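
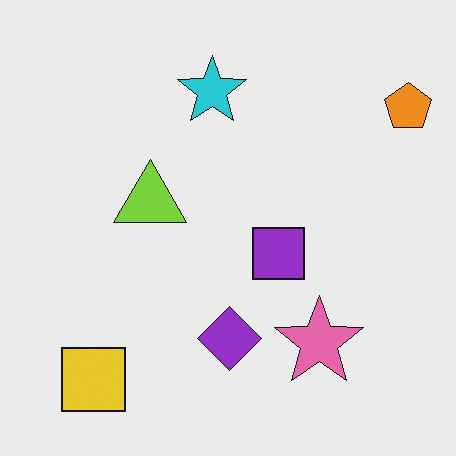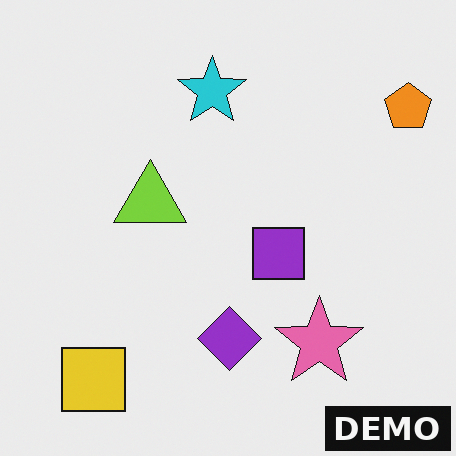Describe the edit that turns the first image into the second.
The transformation is: watermarked with the text "DEMO" in the lower-right corner.

A dark label reading "DEMO" appears in the lower-right corner.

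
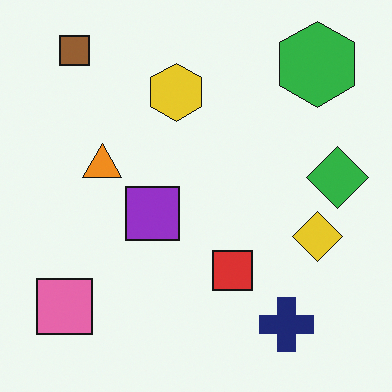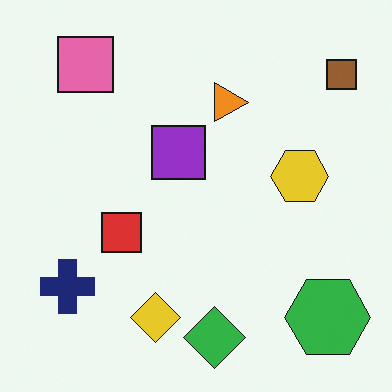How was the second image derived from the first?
Rotated 90° clockwise.

The brown square sits in the top-left of the first image and the top-right of the second — consistent with a whole-image 90° clockwise rotation.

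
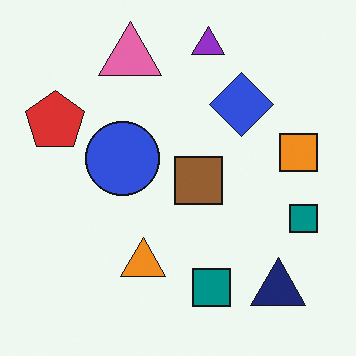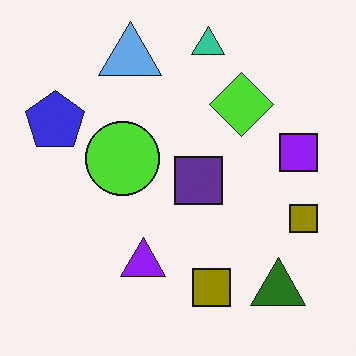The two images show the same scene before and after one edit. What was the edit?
It was hue-shifted through roughly half the color wheel.

Every shape's color has rotated by the same amount around the hue wheel — a uniform hue shift.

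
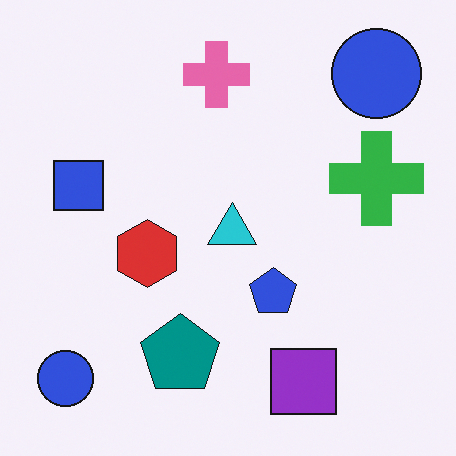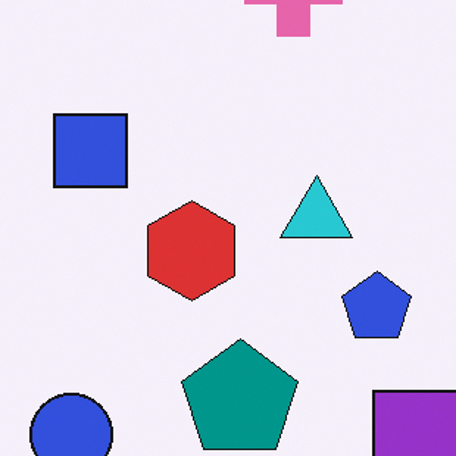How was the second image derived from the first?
The transformation is: cropped slightly and scaled back up.

The visible shapes are larger and the field of view is narrower; shapes near the original edges may be partly or wholly outside the frame — a crop-and-rescale.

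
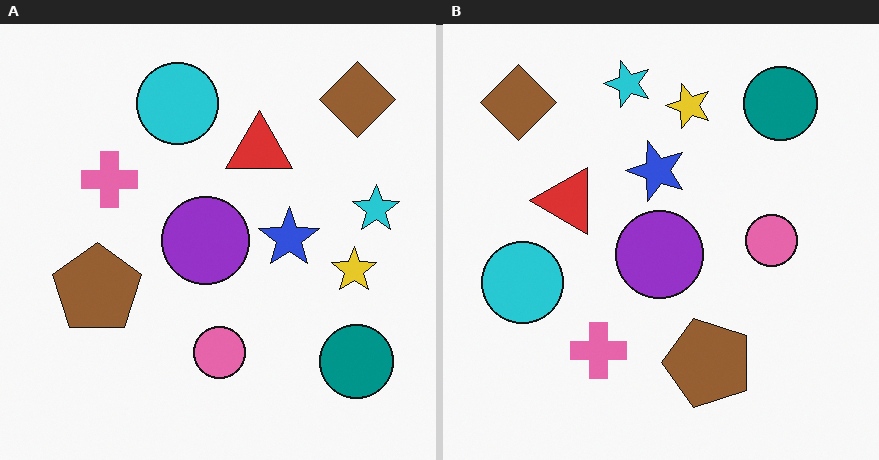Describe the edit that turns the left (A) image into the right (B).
It was rotated 90° counter-clockwise.

The brown diamond sits in the top-right of the left (A) image and the top-left of the right (B) — consistent with a whole-image 90° counter-clockwise rotation.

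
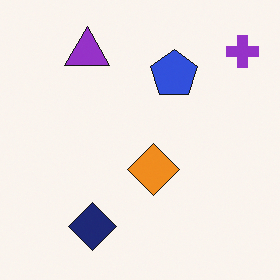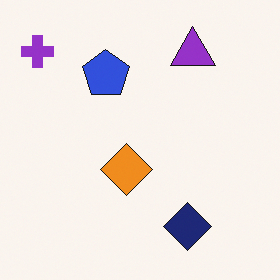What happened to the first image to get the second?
Flipped horizontally (left ↔ right).

The purple cross is in the top-right of the first image and the top-left of the second — shapes on opposite sides of the vertical midline have swapped in a mirror flip.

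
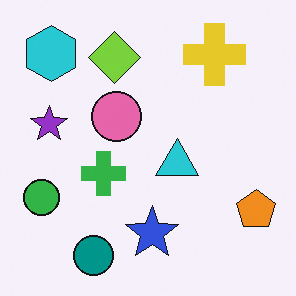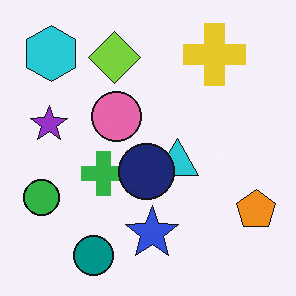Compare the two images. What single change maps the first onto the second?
It was overlaid with an additional navy circle.

A navy circle appears in the second image that is absent from the first.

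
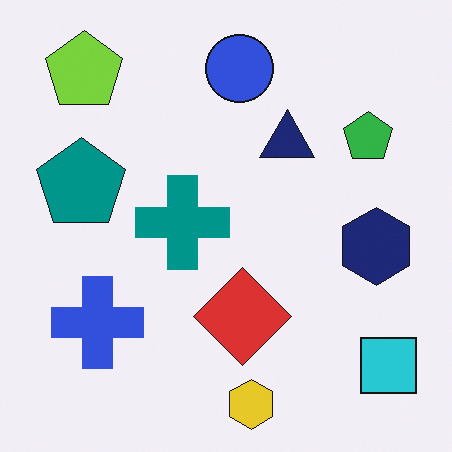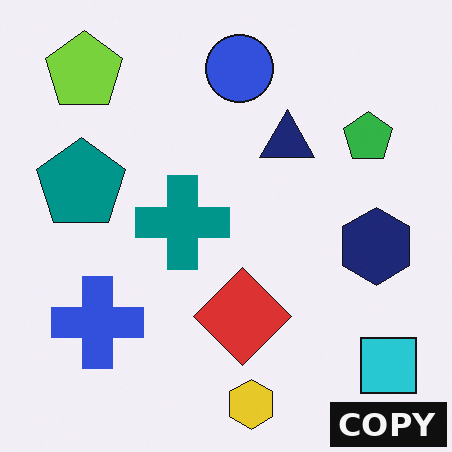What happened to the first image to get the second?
Watermarked with the text "COPY" in the lower-right corner.

A dark label reading "COPY" appears in the lower-right corner.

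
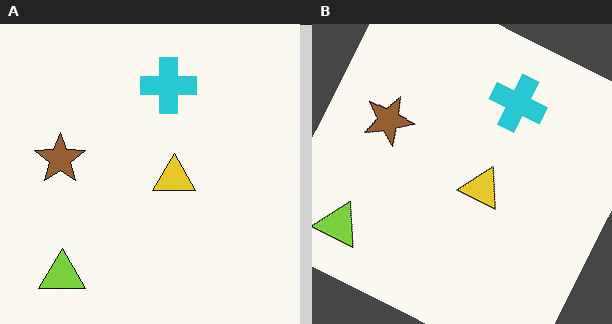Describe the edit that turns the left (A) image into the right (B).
Rotated clockwise by a clearly visible amount.

Every shape is tilted by the same angle and the image corners show triangular fill wedges — a whole-image rotation by a non-right angle.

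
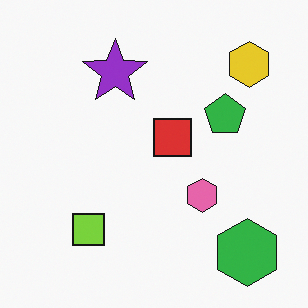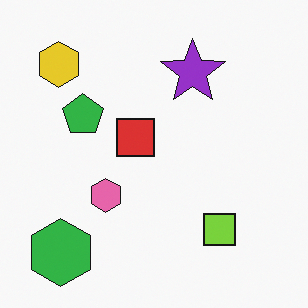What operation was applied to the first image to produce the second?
The second image is the first flipped horizontally (left ↔ right).

The yellow hexagon is in the top-right of the first image and the top-left of the second — shapes on opposite sides of the vertical midline have swapped in a mirror flip.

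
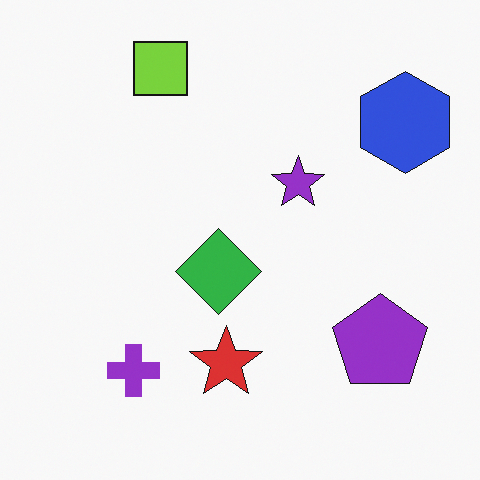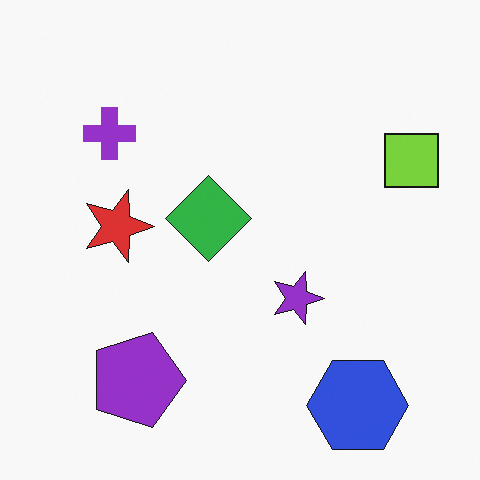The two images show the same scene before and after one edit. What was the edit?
The image was rotated 90° clockwise.

The blue hexagon sits in the top-right of the first image and the bottom-right of the second — consistent with a whole-image 90° clockwise rotation.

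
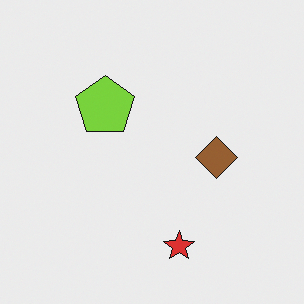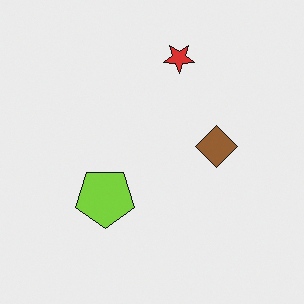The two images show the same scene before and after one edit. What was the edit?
This is the original image flipped vertically (top ↔ bottom).

The red star is in the bottom of the first image and the top of the second — shapes on opposite sides of the horizontal midline have swapped in a mirror flip.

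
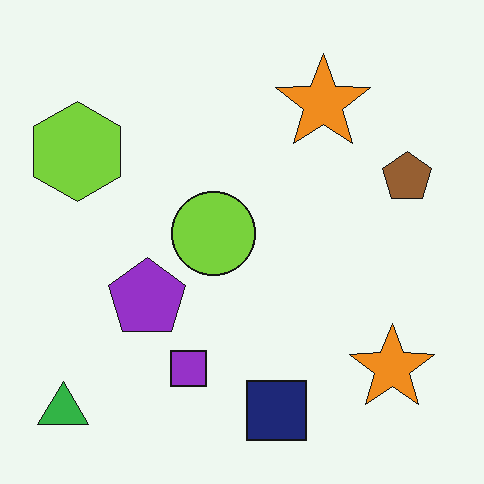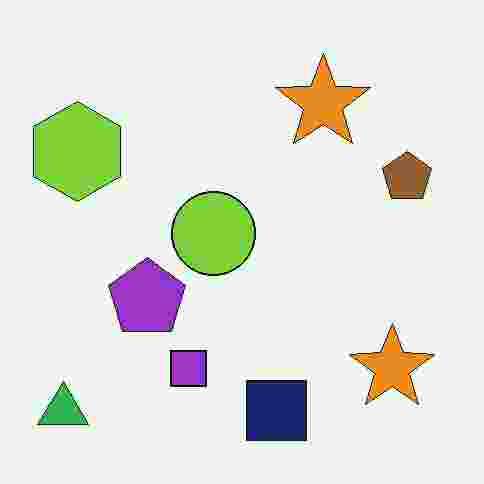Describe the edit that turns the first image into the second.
Degraded with heavy JPEG compression.

Blocky 8×8 compression artifacts appear around shape edges and the flat background shows ringing — characteristic JPEG degradation.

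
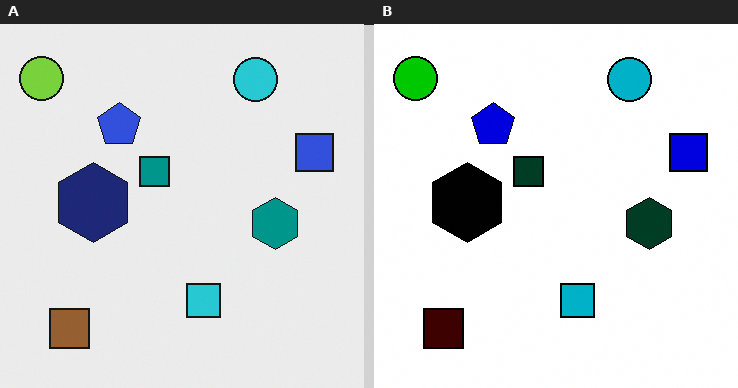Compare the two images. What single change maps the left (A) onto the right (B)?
The right (B) image is the left (A) boosted in contrast.

Tones are pushed away from mid-grey across the whole image — a global contrast change.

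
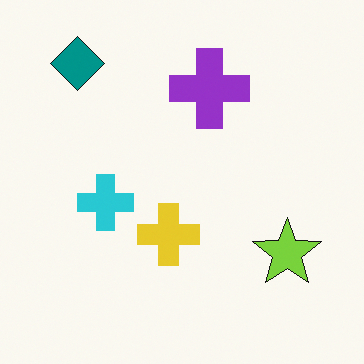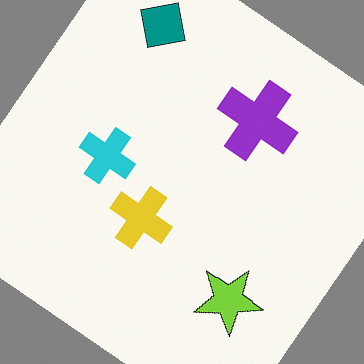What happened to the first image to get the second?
Rotated clockwise by a large amount — several tens of degrees.

Every shape is tilted by the same angle and the image corners show triangular fill wedges — a whole-image rotation by a non-right angle.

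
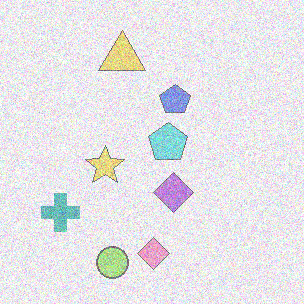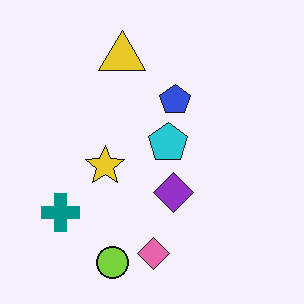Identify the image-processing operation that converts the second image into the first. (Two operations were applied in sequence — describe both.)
It was washed out (contrast reduced), then degraded with moderate additive noise.

Tones are pushed toward mid-grey across the whole image — a global contrast change. Random speckle covers the whole image, including the flat background.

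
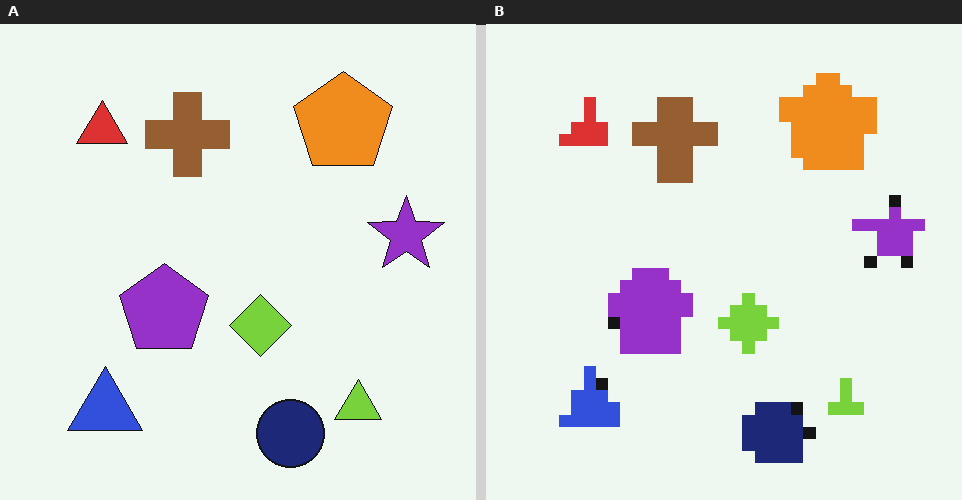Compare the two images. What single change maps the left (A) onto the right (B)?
The right (B) image is the left (A) heavily pixelated into large blocks.

Shapes are reduced to large square blocks; fine edges and outlines are lost — a downscale-then-upscale (mosaic) effect.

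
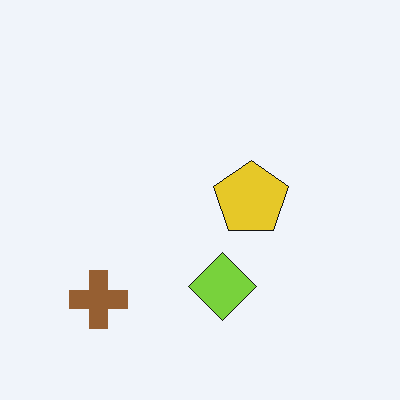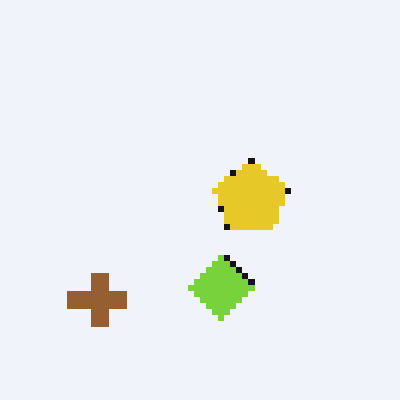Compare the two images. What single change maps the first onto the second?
Pixelated into visible square blocks.

Shapes are reduced to large square blocks; fine edges and outlines are lost — a downscale-then-upscale (mosaic) effect.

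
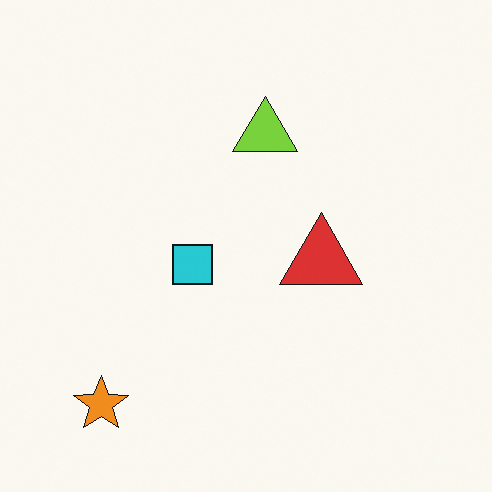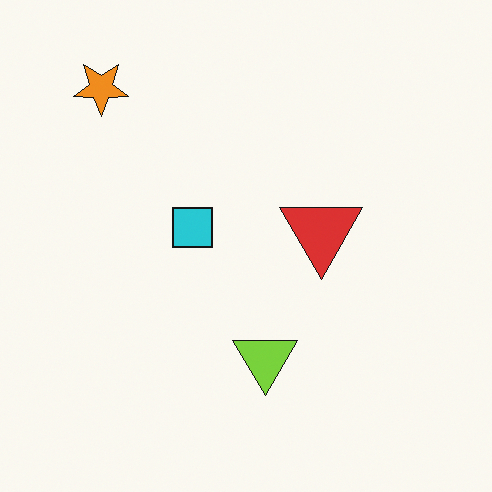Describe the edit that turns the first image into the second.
The transformation is: flipped vertically (top ↔ bottom).

The orange star is in the bottom-left of the first image and the top-left of the second — shapes on opposite sides of the horizontal midline have swapped in a mirror flip.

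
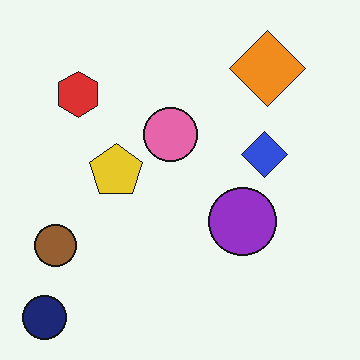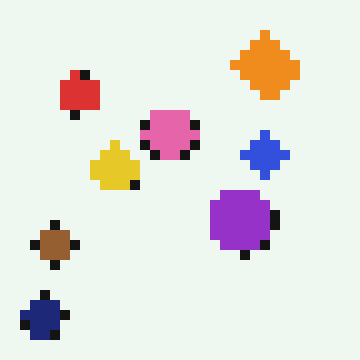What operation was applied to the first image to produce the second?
This is the original image coarsely pixelated.

Shapes are reduced to large square blocks; fine edges and outlines are lost — a downscale-then-upscale (mosaic) effect.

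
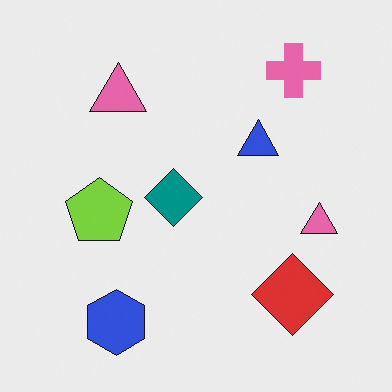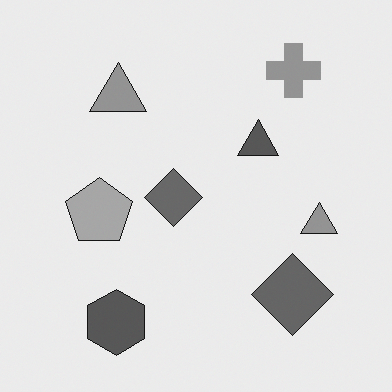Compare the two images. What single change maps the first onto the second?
It was converted to grayscale.

All color is removed — every shape is now a shade of grey.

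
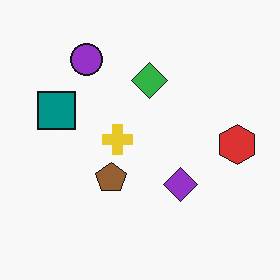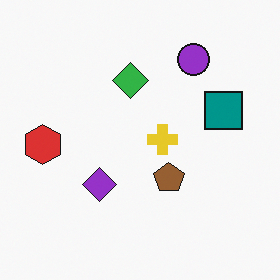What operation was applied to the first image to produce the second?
Flipped horizontally (left ↔ right).

The red hexagon is in the right of the first image and the left of the second — shapes on opposite sides of the vertical midline have swapped in a mirror flip.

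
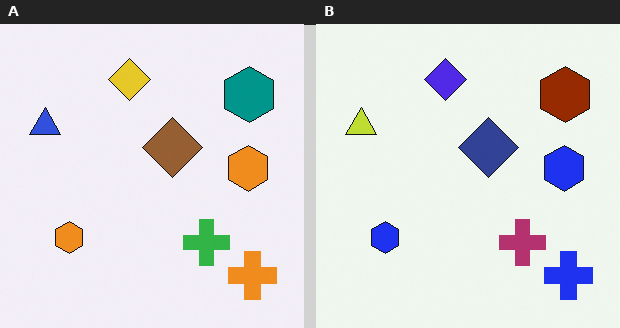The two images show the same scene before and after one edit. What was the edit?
The transformation is: hue-shifted by a large amount.

Every shape's color has rotated by the same amount around the hue wheel — a uniform hue shift.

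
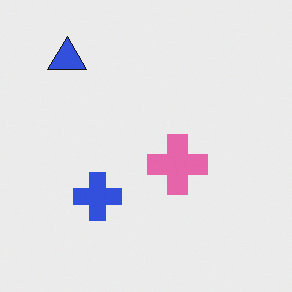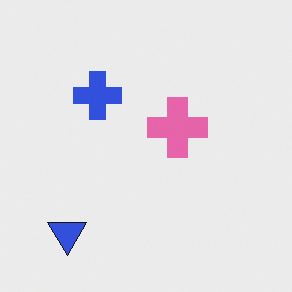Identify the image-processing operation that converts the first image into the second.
The second image is the first flipped vertically (top ↔ bottom).

The blue triangle is in the top-left of the first image and the bottom-left of the second — shapes on opposite sides of the horizontal midline have swapped in a mirror flip.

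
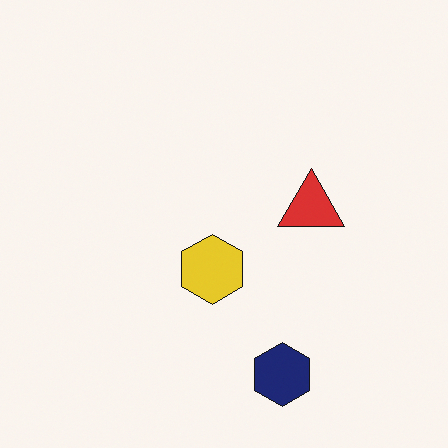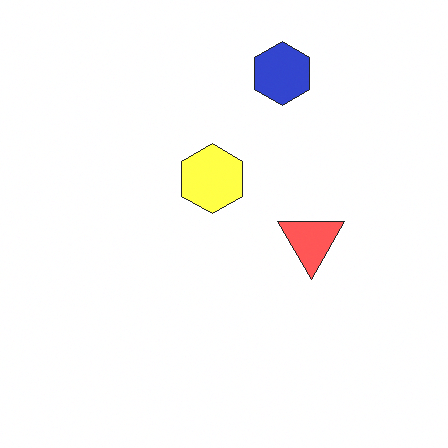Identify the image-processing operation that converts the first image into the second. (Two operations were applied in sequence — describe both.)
It was flipped vertically (top ↔ bottom), then noticeably brightened.

The navy hexagon is in the bottom of the first image and the top of the second — shapes on opposite sides of the horizontal midline have swapped in a mirror flip. Every pixel — background and shapes alike — is uniformly brightened.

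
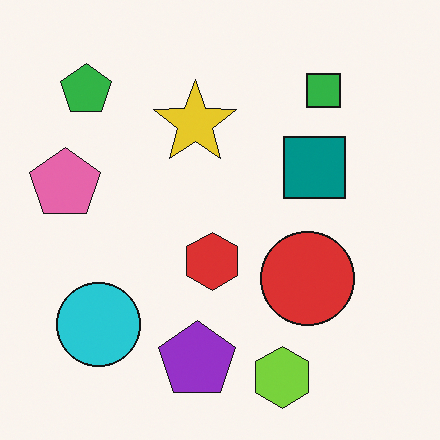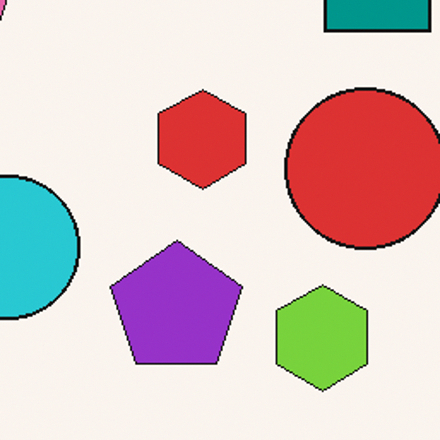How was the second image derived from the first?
The transformation is: cropped to a noticeably smaller region and rescaled.

The visible shapes are larger and the field of view is narrower; shapes near the original edges may be partly or wholly outside the frame — a crop-and-rescale.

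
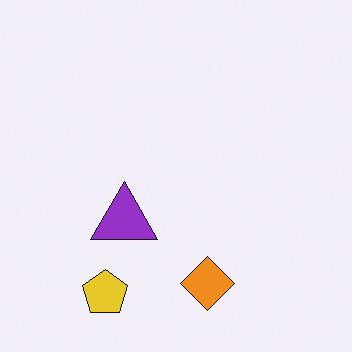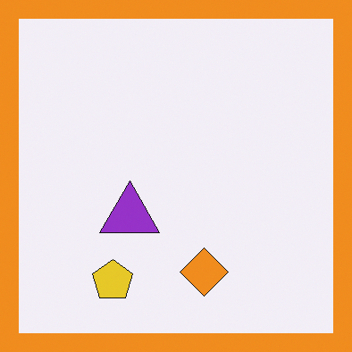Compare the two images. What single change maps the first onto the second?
It was framed with a orange border.

A solid orange frame runs around the edge of the second image, with the content slightly shrunk inside it.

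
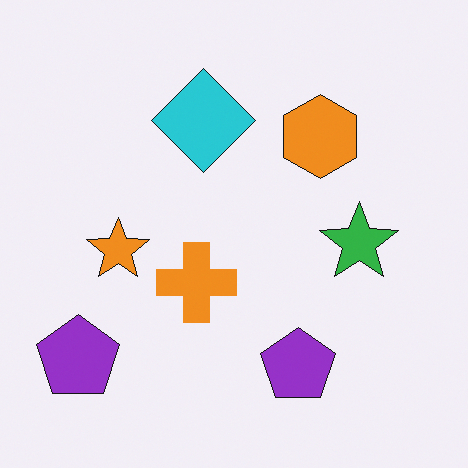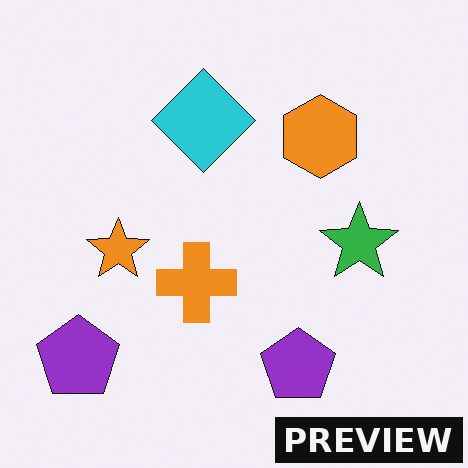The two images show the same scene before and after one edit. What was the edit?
Watermarked with the text "PREVIEW" in the lower-right corner.

A dark label reading "PREVIEW" appears in the lower-right corner.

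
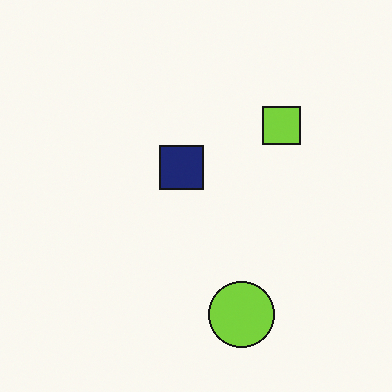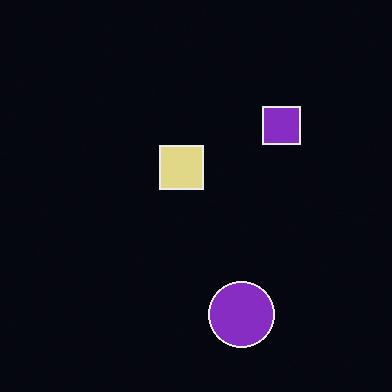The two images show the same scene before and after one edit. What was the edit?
This is the original image color-inverted (negative).

The light background has become dark and every shape's color is its complement — a photographic negative.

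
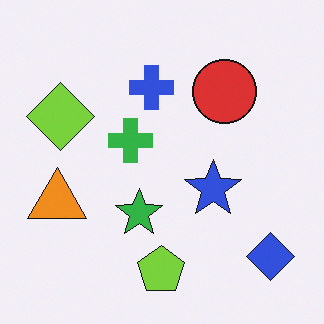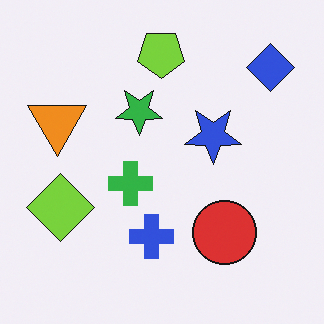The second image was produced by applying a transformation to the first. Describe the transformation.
Flipped vertically (top ↔ bottom).

The lime pentagon is in the bottom of the first image and the top of the second — shapes on opposite sides of the horizontal midline have swapped in a mirror flip.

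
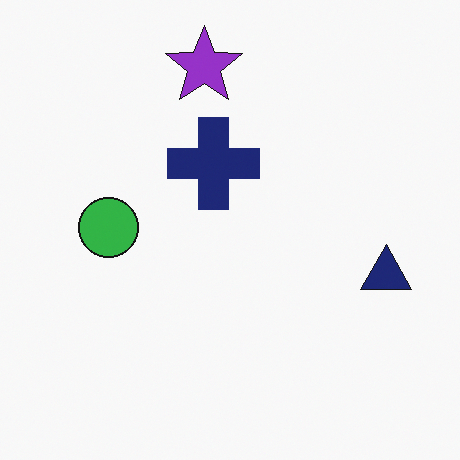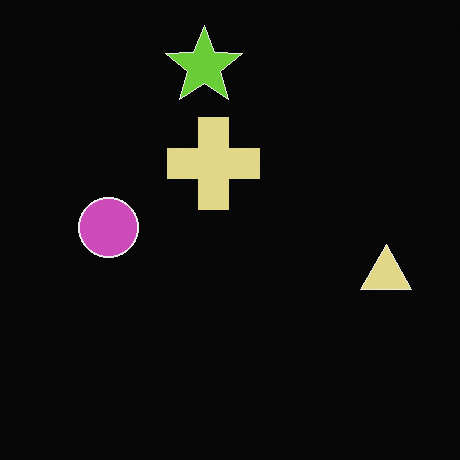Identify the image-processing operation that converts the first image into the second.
The image was color-inverted (negative).

The light background has become dark and every shape's color is its complement — a photographic negative.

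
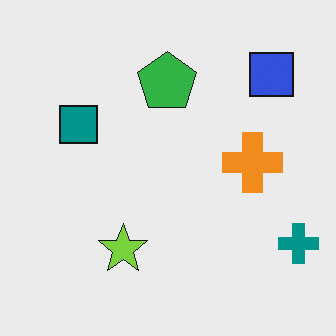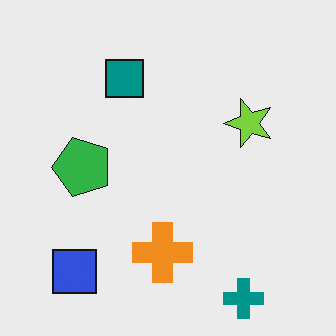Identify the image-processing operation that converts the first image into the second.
The second image is the first transposed (reflected across the top-left ↔ bottom-right diagonal).

Shapes have swapped their row and column positions — what was in the top-right is now in the bottom-left — a diagonal reflection.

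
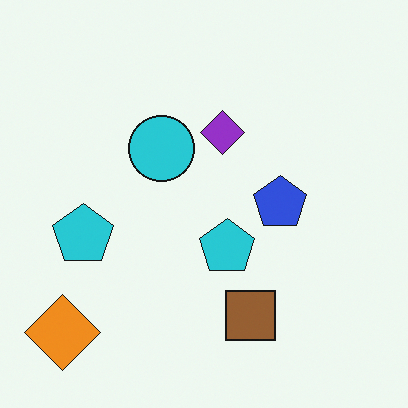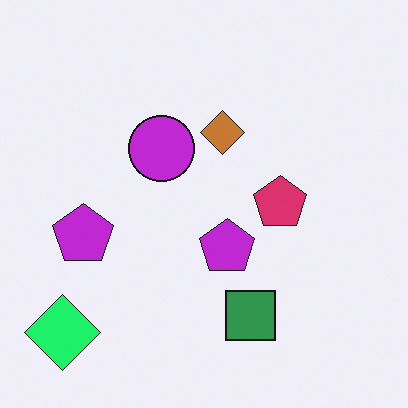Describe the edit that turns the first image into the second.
This is the original image hue-shifted by a moderate amount.

Every shape's color has rotated by the same amount around the hue wheel — a uniform hue shift.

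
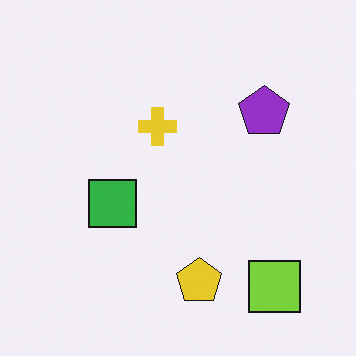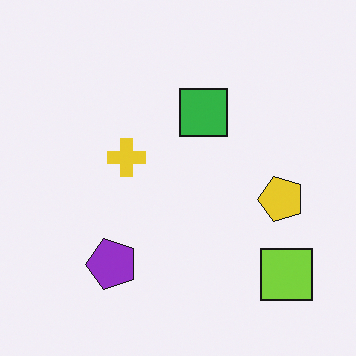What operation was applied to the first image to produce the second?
The transformation is: transposed (reflected across the top-left ↔ bottom-right diagonal).

Shapes have swapped their row and column positions — what was in the top-right is now in the bottom-left — a diagonal reflection.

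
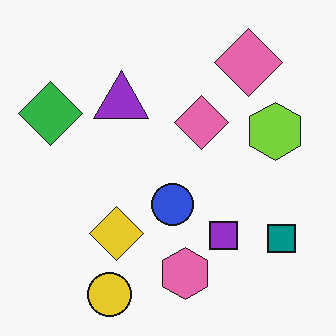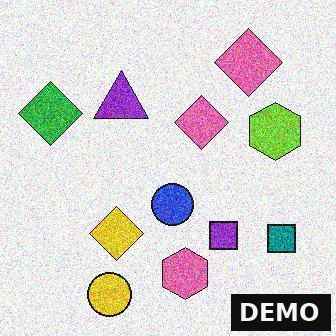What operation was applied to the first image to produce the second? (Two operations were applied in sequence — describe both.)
This is the original image degraded with a thick layer of grain, then watermarked with the text "DEMO" in the lower-right corner.

Random speckle covers the whole image, including the flat background. A dark label reading "DEMO" appears in the lower-right corner.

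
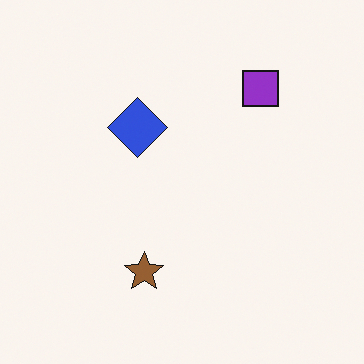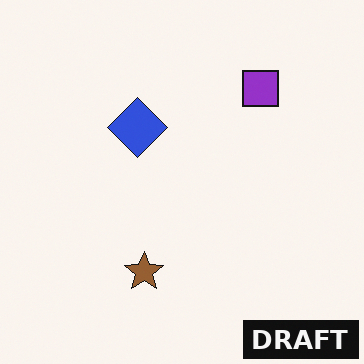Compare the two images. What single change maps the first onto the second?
Watermarked with the text "DRAFT" in the lower-right corner.

A dark label reading "DRAFT" appears in the lower-right corner.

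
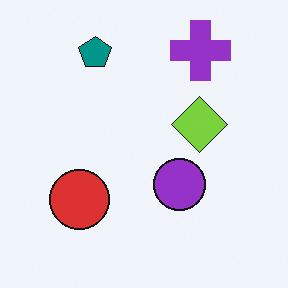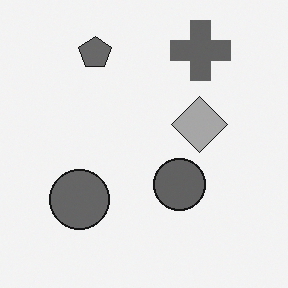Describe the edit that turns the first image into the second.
The image was converted to grayscale.

All color is removed — every shape is now a shade of grey.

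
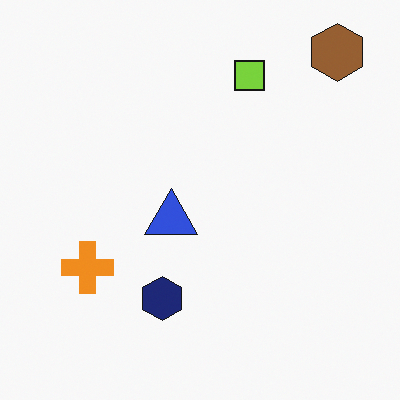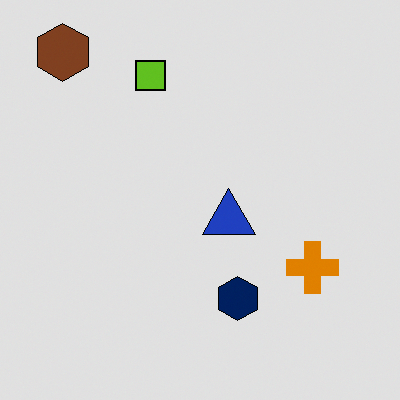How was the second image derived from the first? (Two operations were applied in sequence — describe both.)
The transformation is: flipped horizontally (left ↔ right), then moderately posterized.

The brown hexagon is in the top-right of the first image and the top-left of the second — shapes on opposite sides of the vertical midline have swapped in a mirror flip. Each flat color has snapped to a coarser quantized level — most visibly, the near-white background has dropped to a flat grey.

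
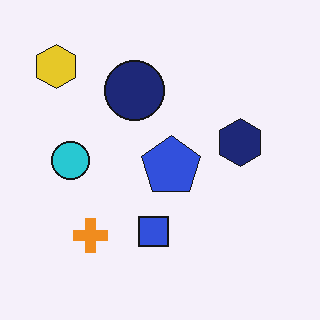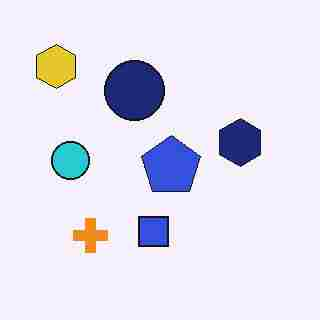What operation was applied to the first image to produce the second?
This is the original image degraded with heavy JPEG compression.

Blocky 8×8 compression artifacts appear around shape edges and the flat background shows ringing — characteristic JPEG degradation.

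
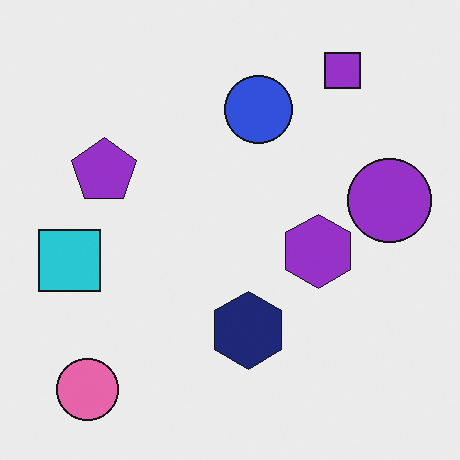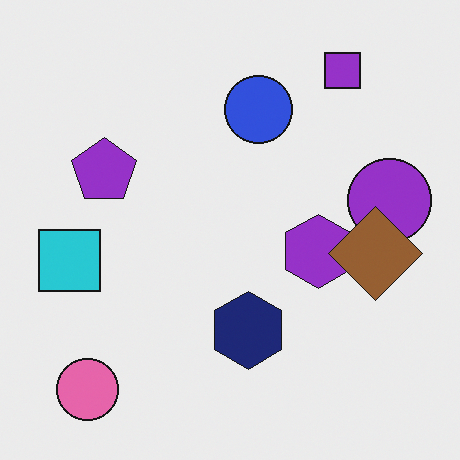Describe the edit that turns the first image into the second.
The image was overlaid with an additional brown diamond.

A brown diamond appears in the second image that is absent from the first.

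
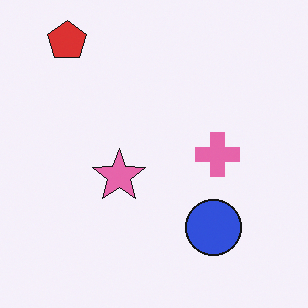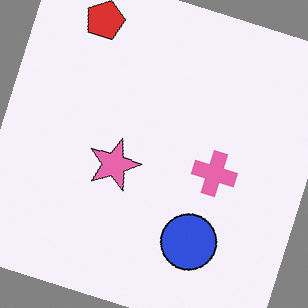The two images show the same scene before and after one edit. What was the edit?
This is the original image rotated clockwise by a clearly visible amount.

Every shape is tilted by the same angle and the image corners show triangular fill wedges — a whole-image rotation by a non-right angle.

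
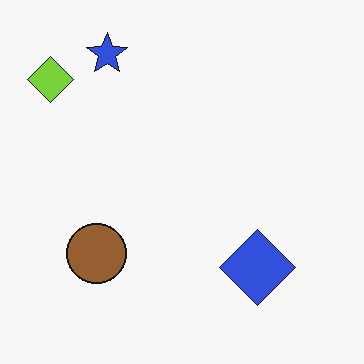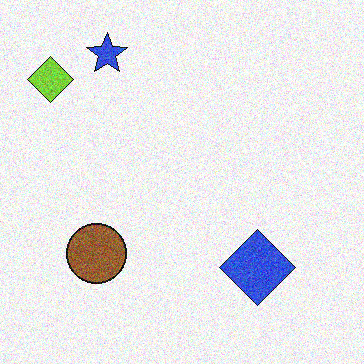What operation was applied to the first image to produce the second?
This is the original image degraded with visible gaussian noise.

Random speckle covers the whole image, including the flat background.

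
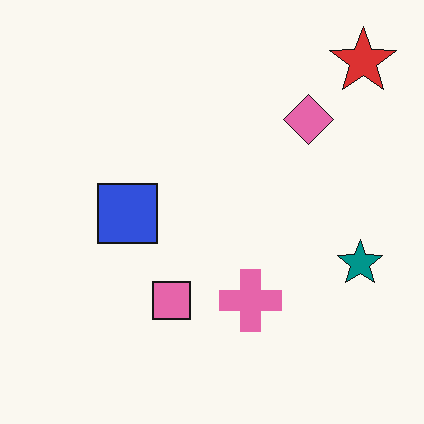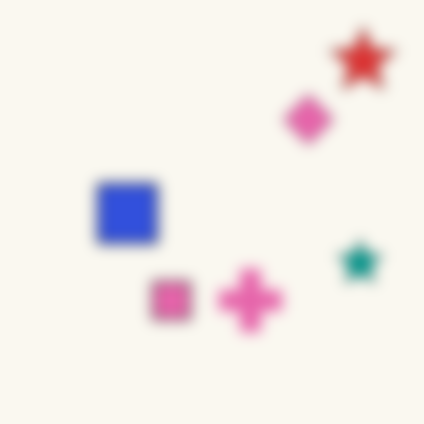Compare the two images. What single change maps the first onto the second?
The image was strongly gaussian-blurred.

Shape edges and outlines are uniformly softened across the whole image.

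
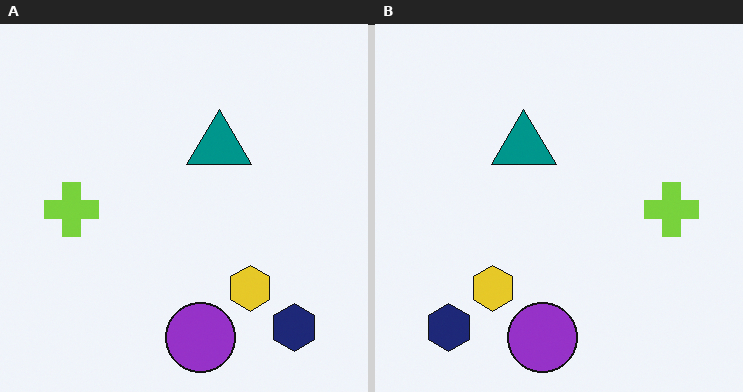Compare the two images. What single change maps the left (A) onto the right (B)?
This is the original image flipped horizontally (left ↔ right).

The lime cross is in the left of the left (A) image and the right of the right (B) — shapes on opposite sides of the vertical midline have swapped in a mirror flip.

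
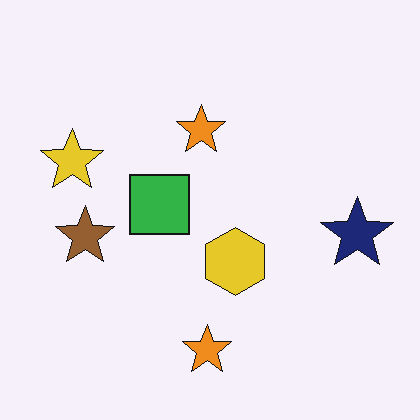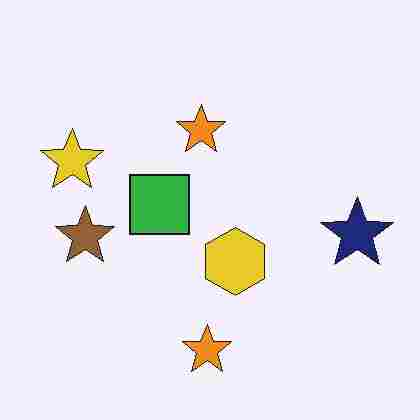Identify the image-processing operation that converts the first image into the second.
The second image is the first heavily JPEG-compressed with obvious blocking artifacts.

Blocky 8×8 compression artifacts appear around shape edges and the flat background shows ringing — characteristic JPEG degradation.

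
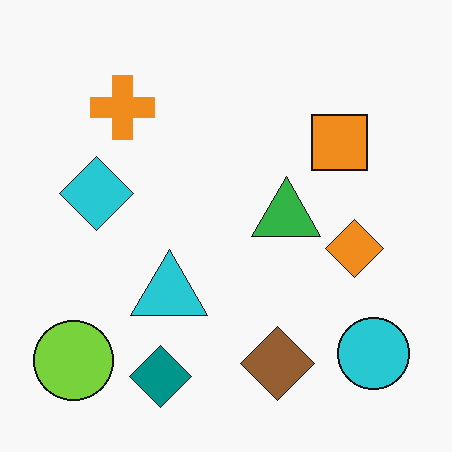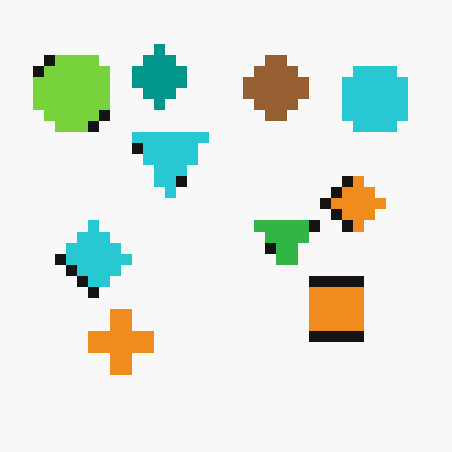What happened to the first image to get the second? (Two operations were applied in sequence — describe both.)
The image was coarsely pixelated, then flipped vertically (top ↔ bottom).

Shapes are reduced to large square blocks; fine edges and outlines are lost — a downscale-then-upscale (mosaic) effect. The teal diamond is in the bottom of the first image and the top of the second — shapes on opposite sides of the horizontal midline have swapped in a mirror flip.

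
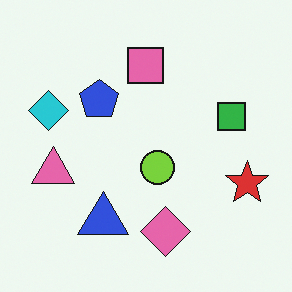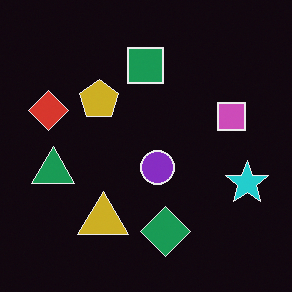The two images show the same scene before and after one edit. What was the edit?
The transformation is: color-inverted (negative).

The light background has become dark and every shape's color is its complement — a photographic negative.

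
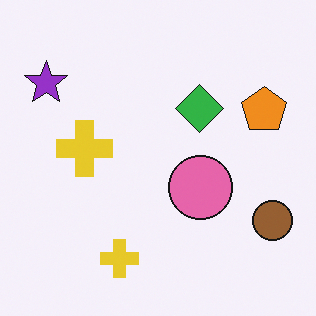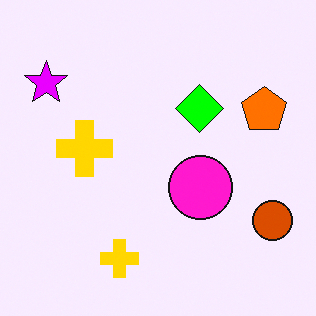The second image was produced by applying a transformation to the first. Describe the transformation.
The transformation is: heavily oversaturated.

All colors are more vivid — a global saturation change.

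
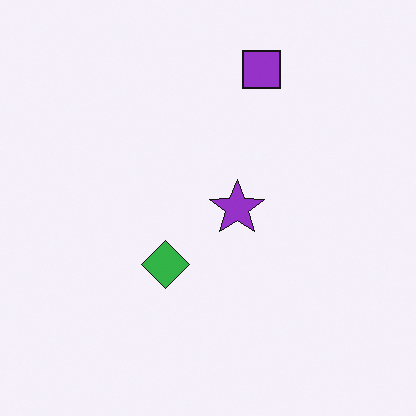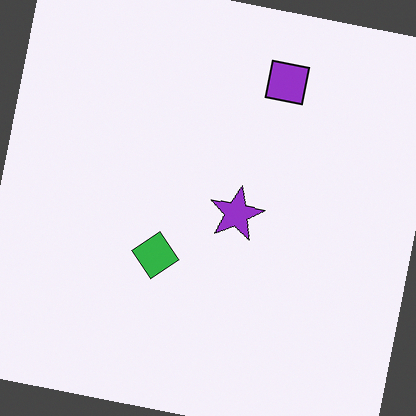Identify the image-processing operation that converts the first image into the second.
The image was rotated clockwise by a few degrees.

Every shape is tilted by the same angle and the image corners show triangular fill wedges — a whole-image rotation by a non-right angle.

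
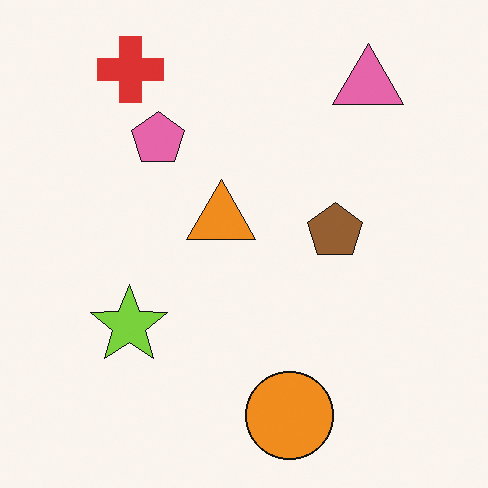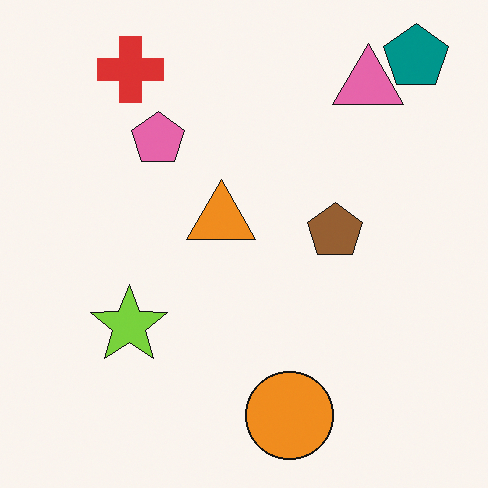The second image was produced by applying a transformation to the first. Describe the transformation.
The second image is the first overlaid with an additional teal pentagon.

A teal pentagon appears in the second image that is absent from the first.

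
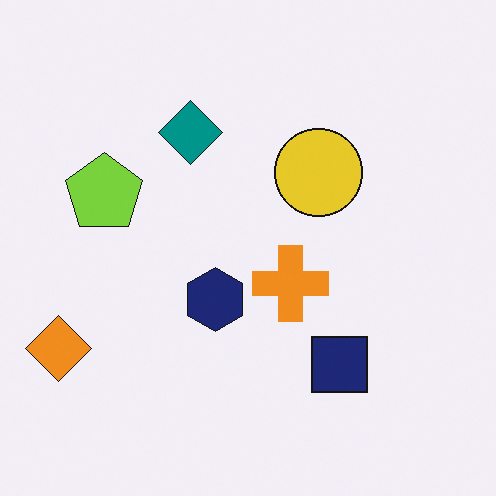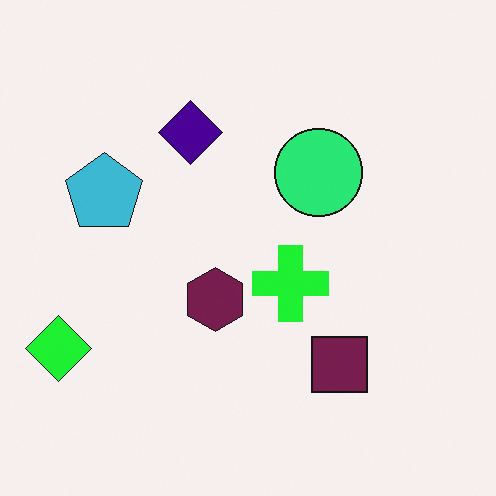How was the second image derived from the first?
It was hue-shifted through roughly a third of the color wheel.

Every shape's color has rotated by the same amount around the hue wheel — a uniform hue shift.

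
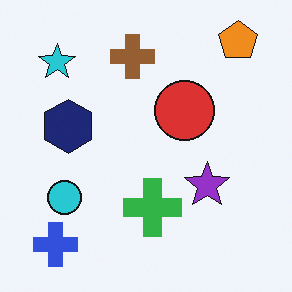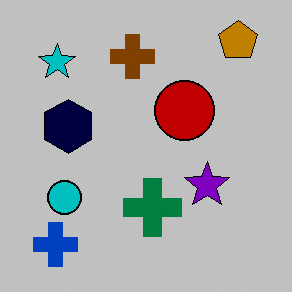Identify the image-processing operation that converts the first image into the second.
The transformation is: aggressively posterized.

Each flat color has snapped to a coarser quantized level — most visibly, the near-white background has dropped to a flat grey.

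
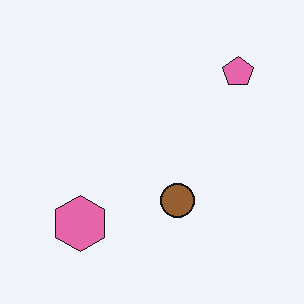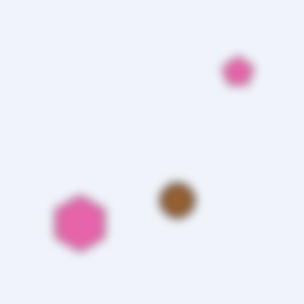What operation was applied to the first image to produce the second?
The second image is the first strongly gaussian-blurred.

Shape edges and outlines are uniformly softened across the whole image.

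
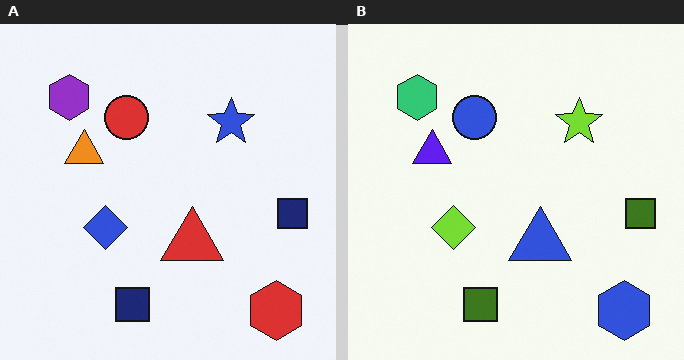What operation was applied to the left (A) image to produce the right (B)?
It was hue-shifted by a large amount.

Every shape's color has rotated by the same amount around the hue wheel — a uniform hue shift.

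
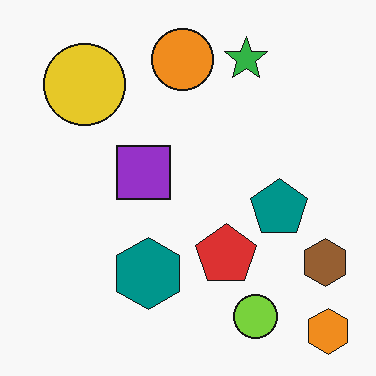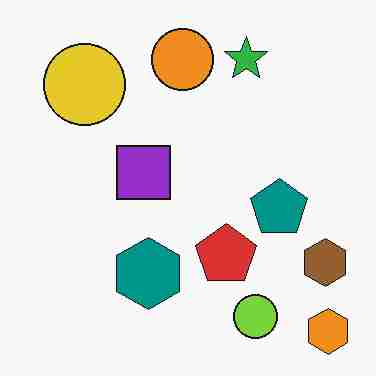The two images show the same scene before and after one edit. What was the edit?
It was degraded with heavy JPEG compression.

Blocky 8×8 compression artifacts appear around shape edges and the flat background shows ringing — characteristic JPEG degradation.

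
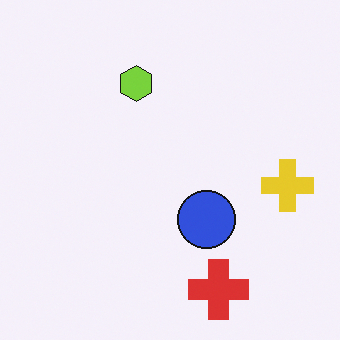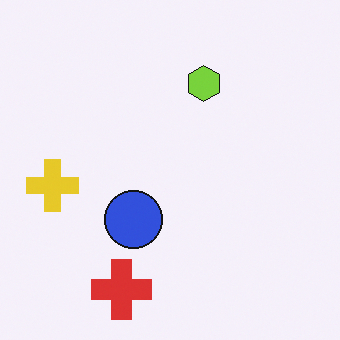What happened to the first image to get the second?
The transformation is: flipped horizontally (left ↔ right).

The yellow cross is in the right of the first image and the left of the second — shapes on opposite sides of the vertical midline have swapped in a mirror flip.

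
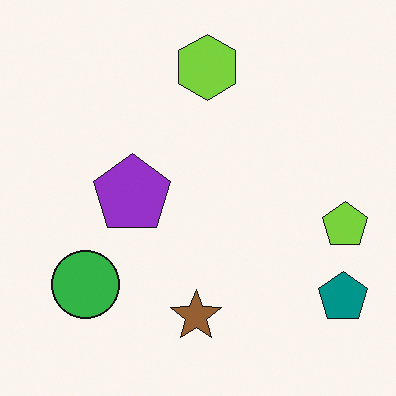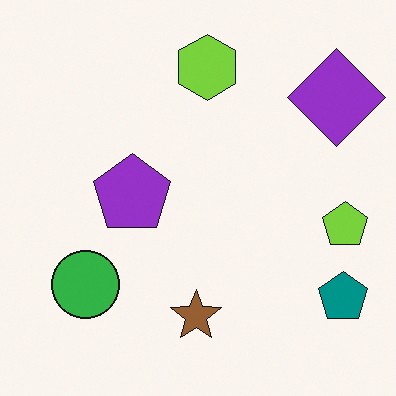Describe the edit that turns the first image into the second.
This is the original image overlaid with an additional purple diamond.

A purple diamond appears in the second image that is absent from the first.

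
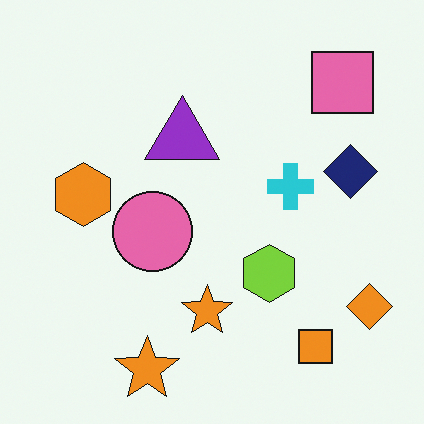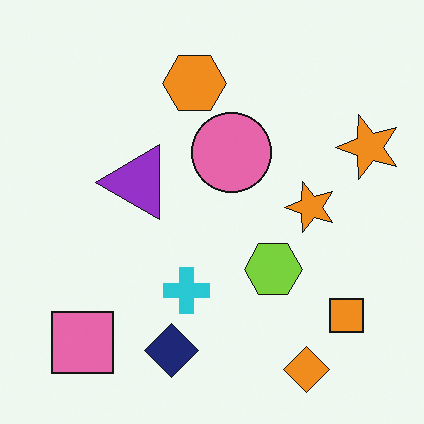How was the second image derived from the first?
The second image is the first transposed (reflected across the top-left ↔ bottom-right diagonal).

Shapes have swapped their row and column positions — what was in the top-right is now in the bottom-left — a diagonal reflection.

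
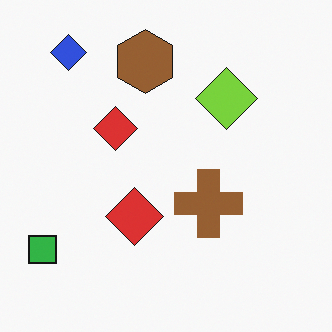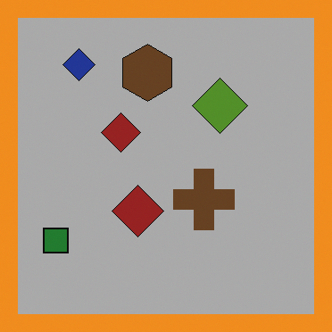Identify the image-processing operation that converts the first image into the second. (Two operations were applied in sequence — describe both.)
The second image is the first substantially darkened, then framed with a orange border.

Every pixel — background and shapes alike — is uniformly darkened. A solid orange frame runs around the edge of the second image, with the content slightly shrunk inside it.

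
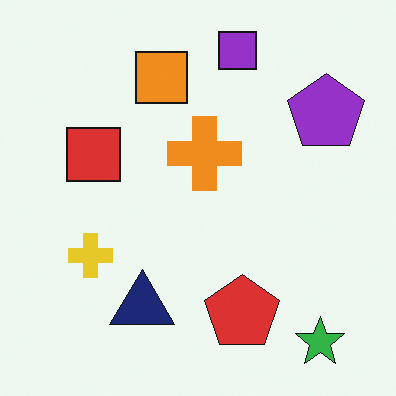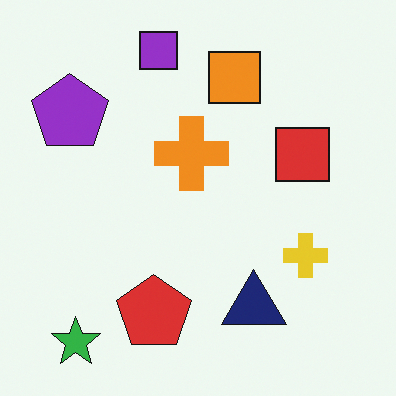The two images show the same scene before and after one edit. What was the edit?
The second image is the first flipped horizontally (left ↔ right).

The purple pentagon is in the top-right of the first image and the top-left of the second — shapes on opposite sides of the vertical midline have swapped in a mirror flip.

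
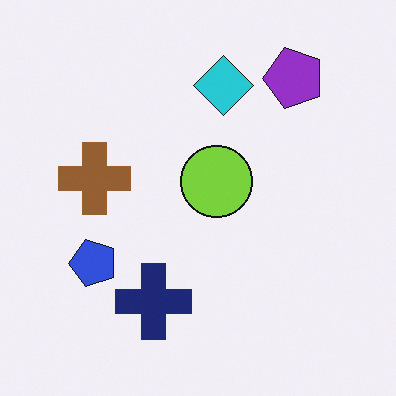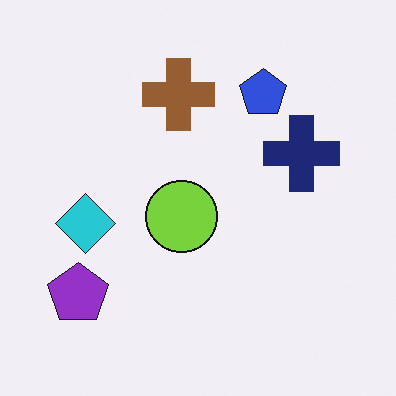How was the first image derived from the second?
The image was transposed (reflected across the top-left ↔ bottom-right diagonal).

Shapes have swapped their row and column positions — what was in the top-right is now in the bottom-left — a diagonal reflection.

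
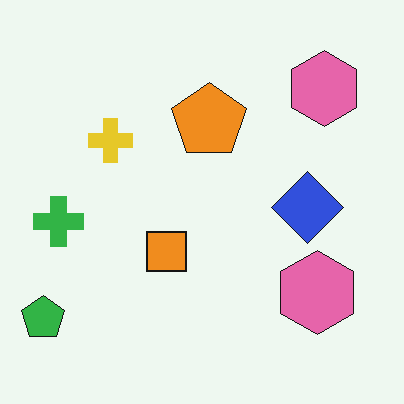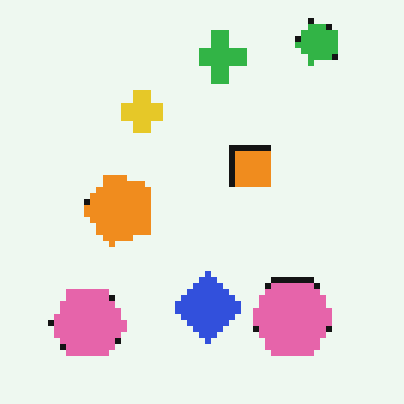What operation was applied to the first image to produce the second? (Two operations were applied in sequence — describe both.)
This is the original image transposed (reflected across the top-left ↔ bottom-right diagonal), then pixelated into visible square blocks.

Shapes have swapped their row and column positions — what was in the top-right is now in the bottom-left — a diagonal reflection. Shapes are reduced to large square blocks; fine edges and outlines are lost — a downscale-then-upscale (mosaic) effect.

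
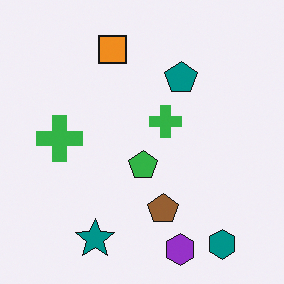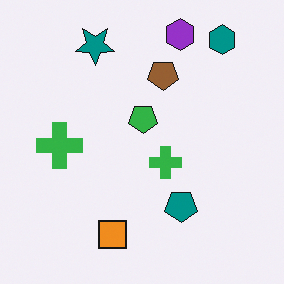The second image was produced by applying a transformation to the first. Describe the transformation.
This is the original image flipped vertically (top ↔ bottom).

The purple hexagon is in the bottom of the first image and the top of the second — shapes on opposite sides of the horizontal midline have swapped in a mirror flip.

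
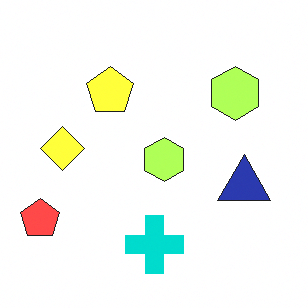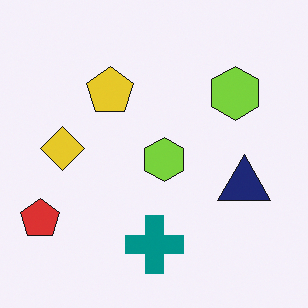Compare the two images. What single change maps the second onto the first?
This is the original image noticeably brightened.

Every pixel — background and shapes alike — is uniformly brightened.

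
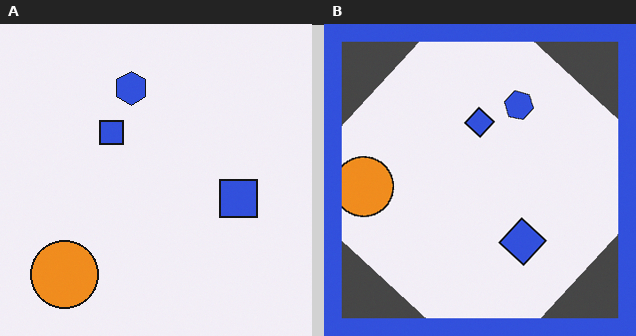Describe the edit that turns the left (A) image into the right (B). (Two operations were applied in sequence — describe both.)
This is the original image rotated clockwise by a large amount — several tens of degrees, then framed with a blue border.

Every shape is tilted by the same angle and the image corners show triangular fill wedges — a whole-image rotation by a non-right angle. A solid blue frame runs around the edge of the right (B) image, with the content slightly shrunk inside it.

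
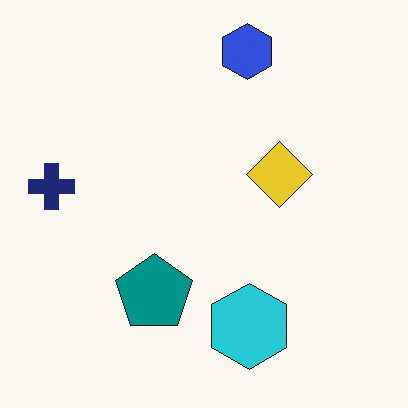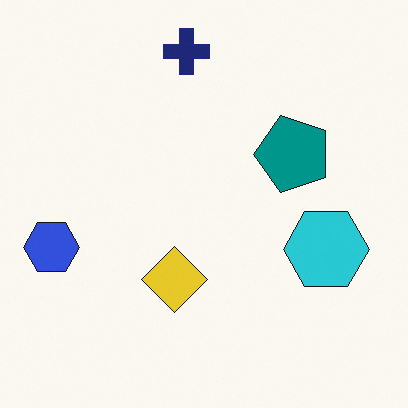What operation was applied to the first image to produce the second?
Transposed (reflected across the top-left ↔ bottom-right diagonal).

Shapes have swapped their row and column positions — what was in the top-right is now in the bottom-left — a diagonal reflection.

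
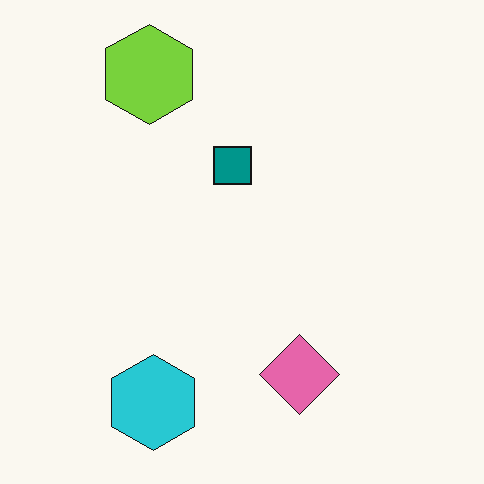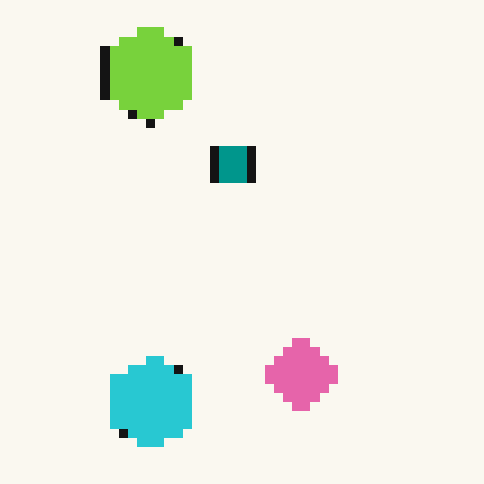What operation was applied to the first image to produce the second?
The second image is the first coarsely pixelated.

Shapes are reduced to large square blocks; fine edges and outlines are lost — a downscale-then-upscale (mosaic) effect.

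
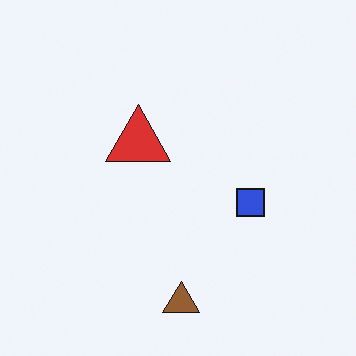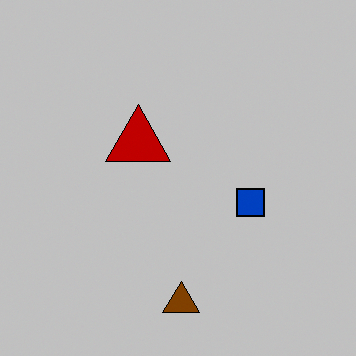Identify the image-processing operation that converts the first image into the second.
The image was aggressively posterized.

Each flat color has snapped to a coarser quantized level — most visibly, the near-white background has dropped to a flat grey.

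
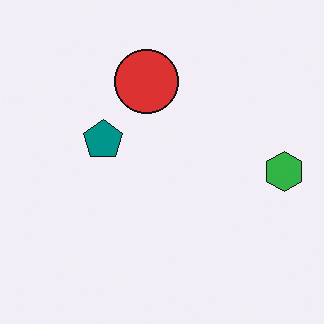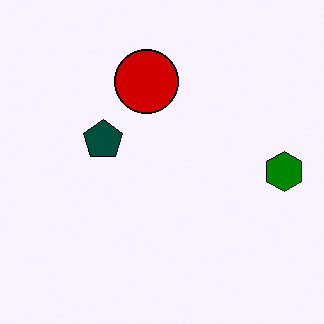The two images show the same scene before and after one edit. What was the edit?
It was given much higher contrast.

Tones are pushed away from mid-grey across the whole image — a global contrast change.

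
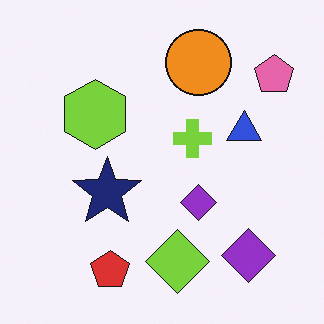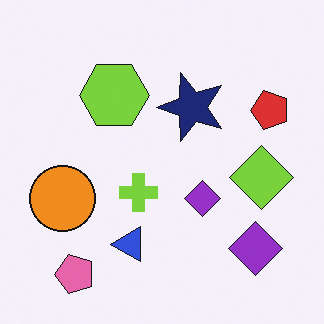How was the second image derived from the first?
It was transposed (reflected across the top-left ↔ bottom-right diagonal).

Shapes have swapped their row and column positions — what was in the top-right is now in the bottom-left — a diagonal reflection.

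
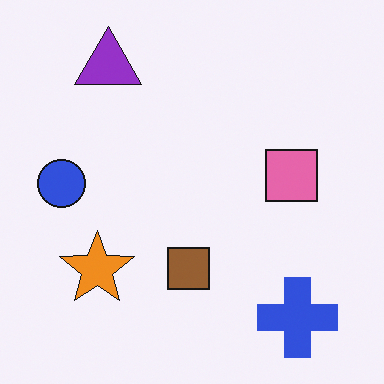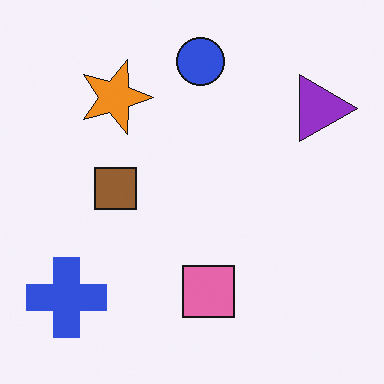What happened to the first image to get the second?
The transformation is: rotated 90° clockwise.

The blue cross sits in the bottom-right of the first image and the bottom-left of the second — consistent with a whole-image 90° clockwise rotation.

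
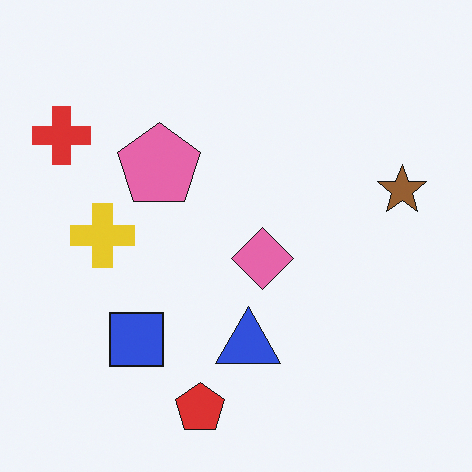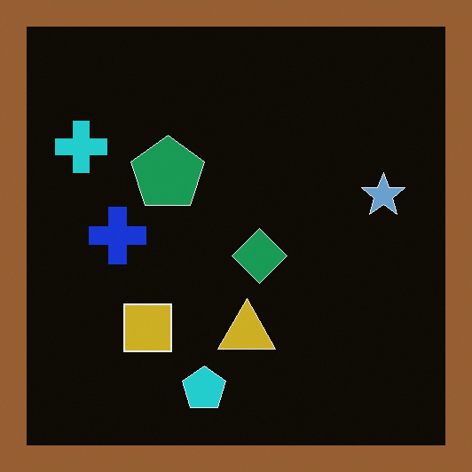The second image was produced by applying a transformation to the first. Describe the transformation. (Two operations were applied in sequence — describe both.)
The image was color-inverted (negative), then framed with a brown border.

The light background has become dark and every shape's color is its complement — a photographic negative. A solid brown frame runs around the edge of the second image, with the content slightly shrunk inside it.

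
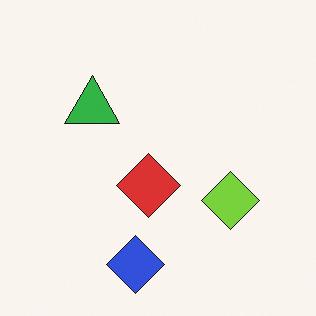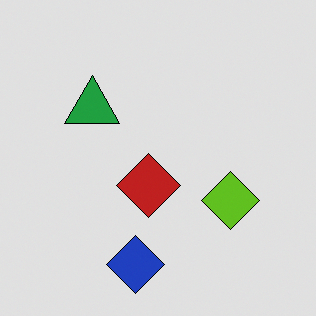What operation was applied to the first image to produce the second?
Posterized to a reduced palette.

Each flat color has snapped to a coarser quantized level — most visibly, the near-white background has dropped to a flat grey.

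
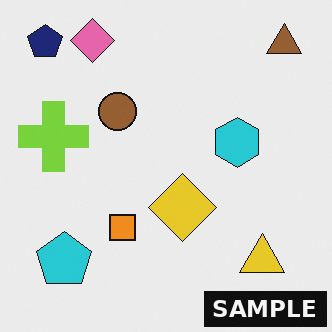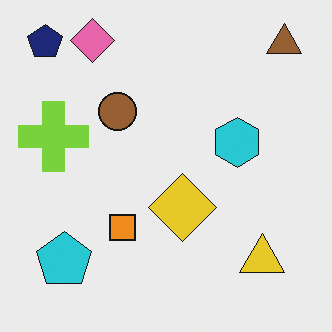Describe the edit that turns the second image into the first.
The transformation is: watermarked with the text "SAMPLE" in the lower-right corner.

A dark label reading "SAMPLE" appears in the lower-right corner.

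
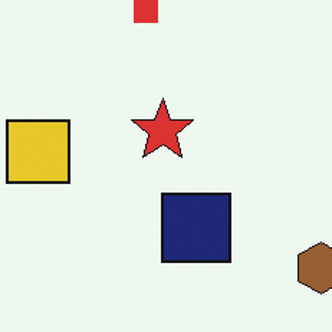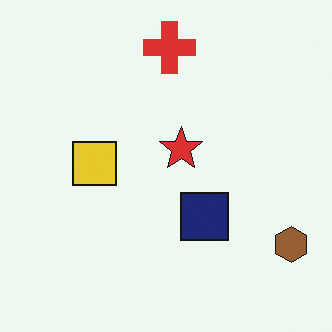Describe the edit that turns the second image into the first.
The image was cropped to a modestly smaller region and rescaled.

The visible shapes are larger and the field of view is narrower; shapes near the original edges may be partly or wholly outside the frame — a crop-and-rescale.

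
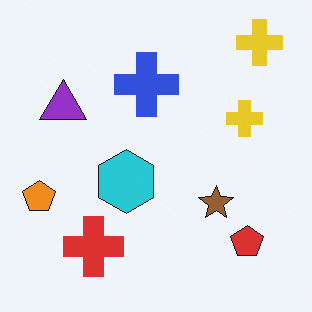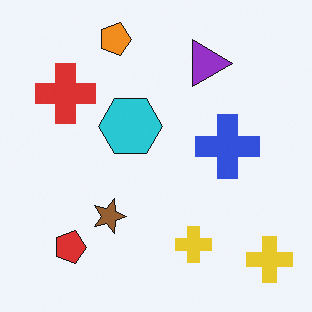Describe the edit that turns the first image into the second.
Rotated 90° clockwise.

The red pentagon sits in the bottom-right of the first image and the bottom-left of the second — consistent with a whole-image 90° clockwise rotation.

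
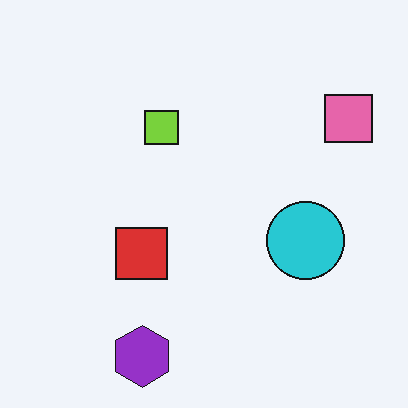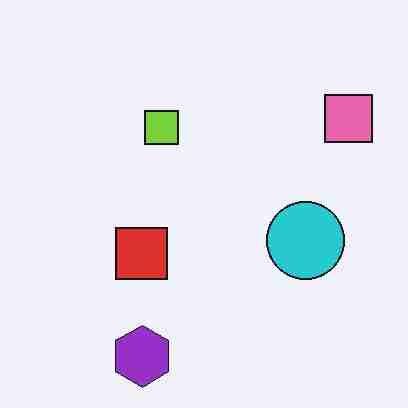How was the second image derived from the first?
The transformation is: heavily JPEG-compressed with obvious blocking artifacts.

Blocky 8×8 compression artifacts appear around shape edges and the flat background shows ringing — characteristic JPEG degradation.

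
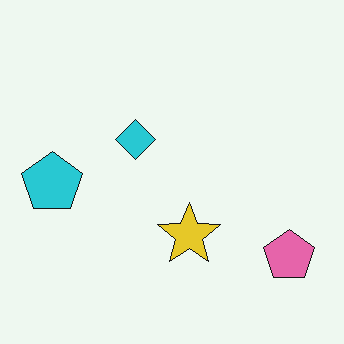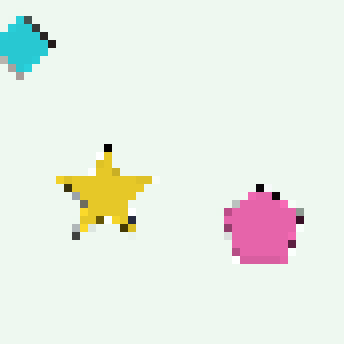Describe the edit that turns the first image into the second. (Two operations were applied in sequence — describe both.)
The image was cropped to a modestly smaller region and rescaled, then pixelated into visible square blocks.

The visible shapes are larger and the field of view is narrower; shapes near the original edges may be partly or wholly outside the frame — a crop-and-rescale. Shapes are reduced to large square blocks; fine edges and outlines are lost — a downscale-then-upscale (mosaic) effect.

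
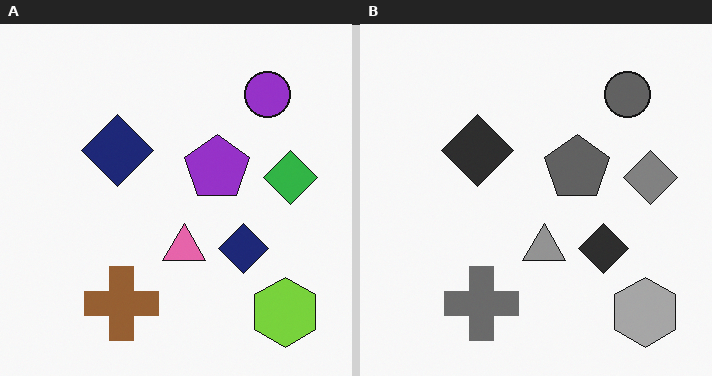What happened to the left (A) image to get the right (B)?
The transformation is: converted to grayscale.

All color is removed — every shape is now a shade of grey.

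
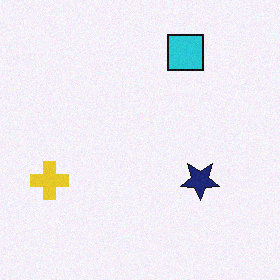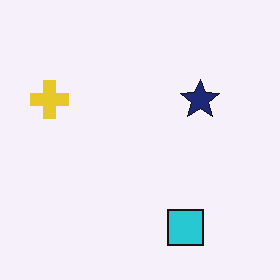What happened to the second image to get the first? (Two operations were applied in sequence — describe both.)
The transformation is: flipped vertically (top ↔ bottom), then degraded with subtle gaussian noise.

The cyan square is in the bottom of the second image and the top of the first — shapes on opposite sides of the horizontal midline have swapped in a mirror flip. Random speckle covers the whole image, including the flat background.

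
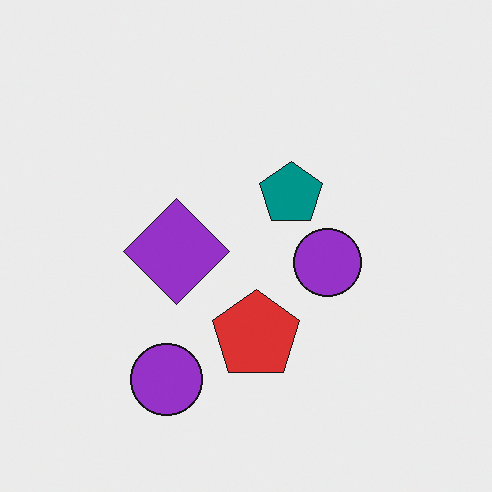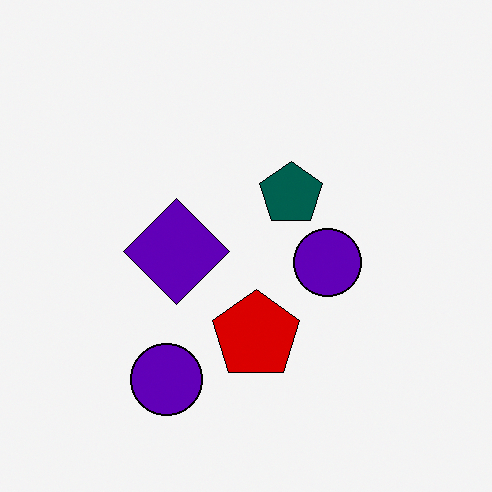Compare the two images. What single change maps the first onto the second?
The second image is the first boosted in contrast.

Tones are pushed away from mid-grey across the whole image — a global contrast change.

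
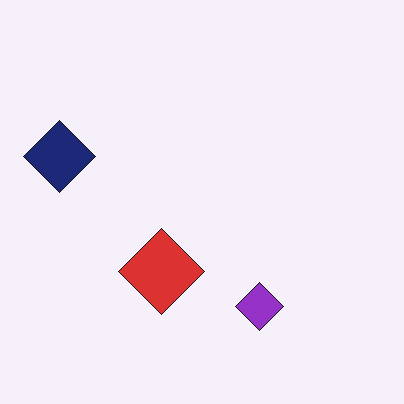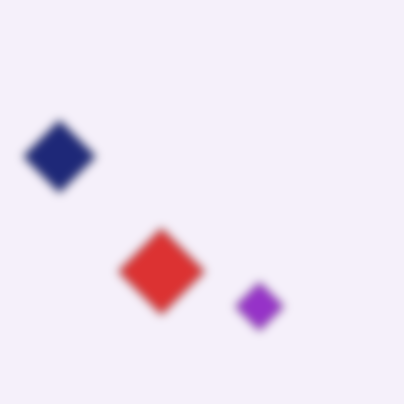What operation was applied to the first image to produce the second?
This is the original image moderately blurred.

Shape edges and outlines are uniformly softened across the whole image.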